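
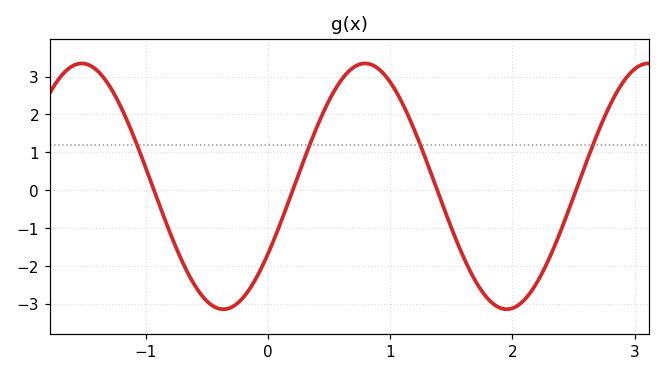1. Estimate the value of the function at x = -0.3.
-3.1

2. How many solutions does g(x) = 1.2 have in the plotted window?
4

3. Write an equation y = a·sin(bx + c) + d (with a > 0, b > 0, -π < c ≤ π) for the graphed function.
y = 3.25sin(2.7x - 0.58) + 0.1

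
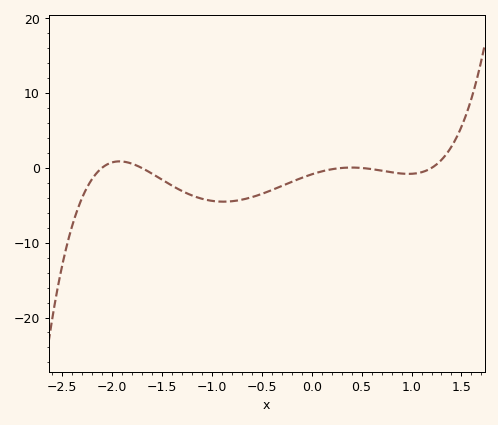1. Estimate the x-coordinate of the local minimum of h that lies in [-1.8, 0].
-0.9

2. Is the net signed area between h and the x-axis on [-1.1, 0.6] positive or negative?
negative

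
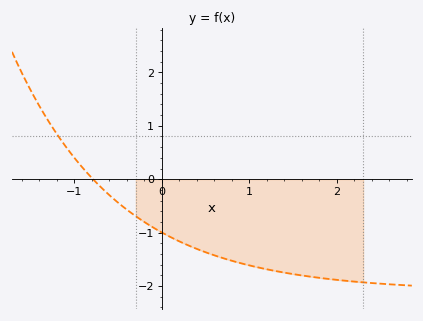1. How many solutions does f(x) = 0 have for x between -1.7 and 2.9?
1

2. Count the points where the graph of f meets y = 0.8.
1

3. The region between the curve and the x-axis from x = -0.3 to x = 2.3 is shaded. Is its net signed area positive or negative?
negative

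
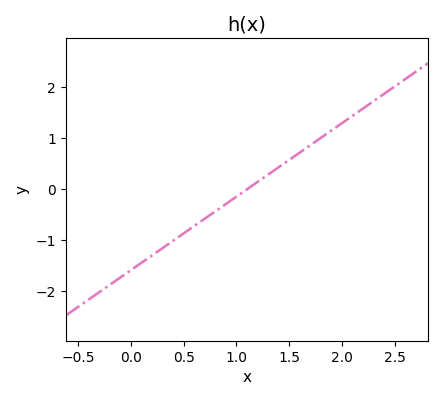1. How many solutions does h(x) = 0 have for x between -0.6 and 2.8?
1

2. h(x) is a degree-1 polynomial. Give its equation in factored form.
y = 1.44(x - 1.1)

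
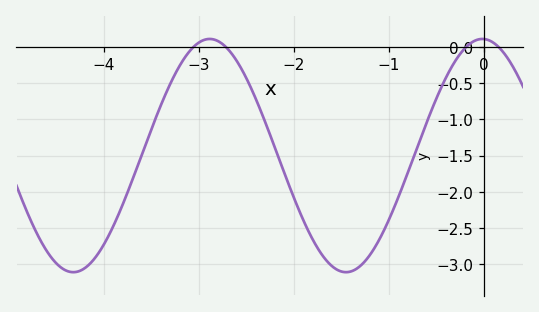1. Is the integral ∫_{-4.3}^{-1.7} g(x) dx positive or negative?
negative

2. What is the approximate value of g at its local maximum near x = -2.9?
0.1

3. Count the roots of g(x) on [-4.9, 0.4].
4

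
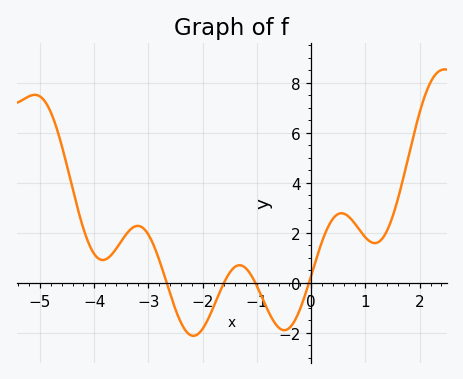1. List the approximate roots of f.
-2.66, -1.61, -1.03, -0.042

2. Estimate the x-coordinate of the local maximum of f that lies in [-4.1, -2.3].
-3.2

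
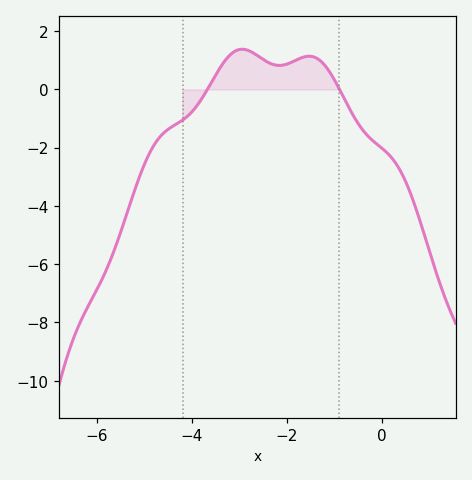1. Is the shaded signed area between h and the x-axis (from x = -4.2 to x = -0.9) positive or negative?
positive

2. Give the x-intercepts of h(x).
-3.68, -0.892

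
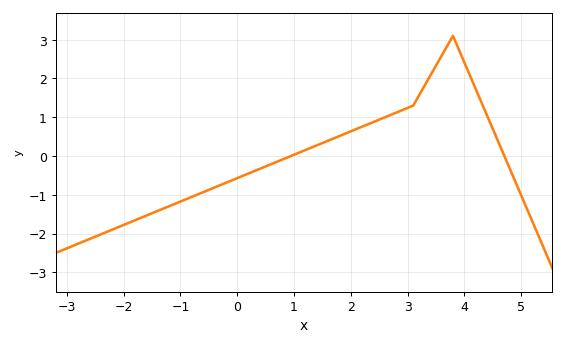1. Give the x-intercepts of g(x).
1, 4.8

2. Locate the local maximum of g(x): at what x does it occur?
3.8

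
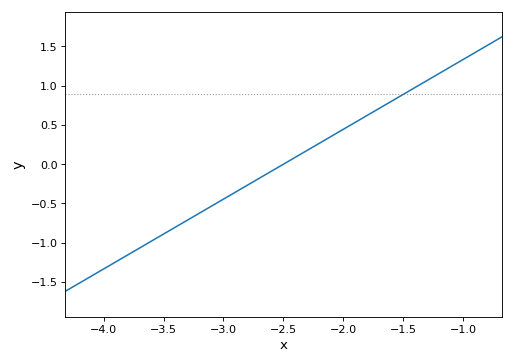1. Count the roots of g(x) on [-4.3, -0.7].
1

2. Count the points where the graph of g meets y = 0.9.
1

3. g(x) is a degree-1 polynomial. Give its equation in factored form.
y = 0.89(x + 2.5)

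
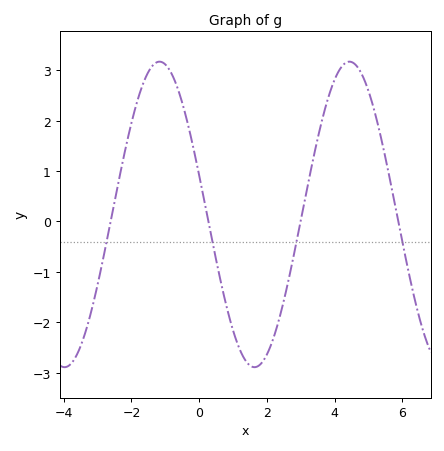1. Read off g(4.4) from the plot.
3.17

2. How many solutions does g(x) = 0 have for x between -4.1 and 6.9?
4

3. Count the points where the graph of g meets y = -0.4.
4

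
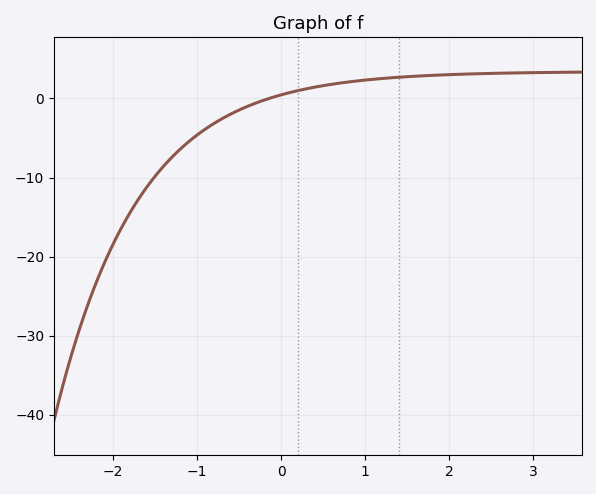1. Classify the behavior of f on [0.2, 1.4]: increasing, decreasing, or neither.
increasing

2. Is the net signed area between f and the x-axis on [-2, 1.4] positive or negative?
negative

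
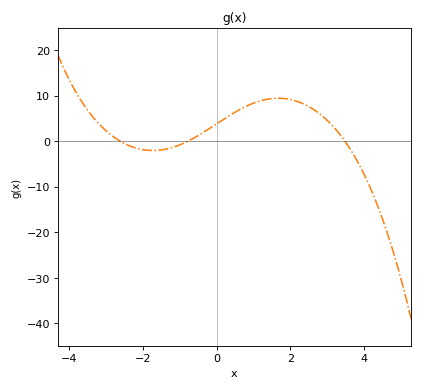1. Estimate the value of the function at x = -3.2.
4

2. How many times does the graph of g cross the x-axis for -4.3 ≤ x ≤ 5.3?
3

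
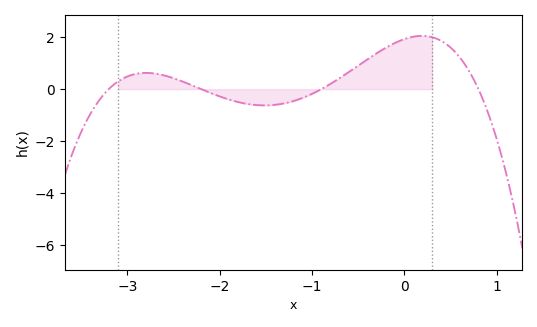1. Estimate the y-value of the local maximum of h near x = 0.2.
2.05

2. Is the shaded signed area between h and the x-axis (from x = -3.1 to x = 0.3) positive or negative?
positive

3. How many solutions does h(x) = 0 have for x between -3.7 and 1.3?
4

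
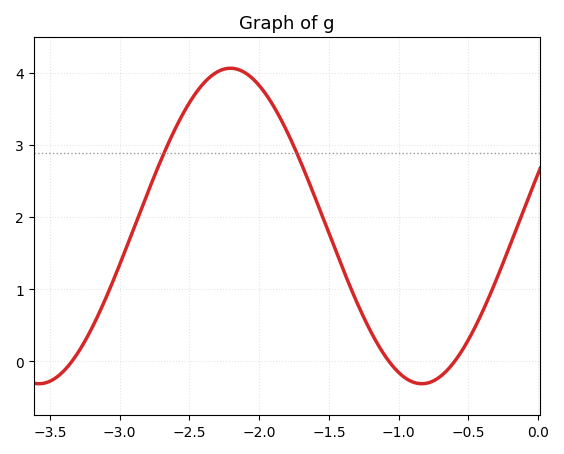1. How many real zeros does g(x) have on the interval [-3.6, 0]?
3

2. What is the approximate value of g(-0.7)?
-0.207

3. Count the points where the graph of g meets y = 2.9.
2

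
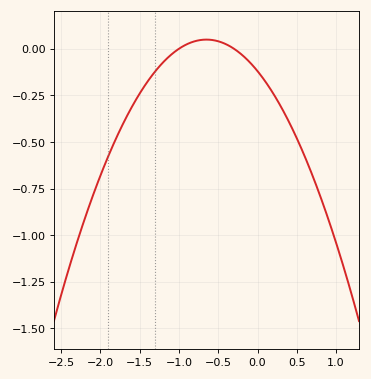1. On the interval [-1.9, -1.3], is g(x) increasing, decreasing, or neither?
increasing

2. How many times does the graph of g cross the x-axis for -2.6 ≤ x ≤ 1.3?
2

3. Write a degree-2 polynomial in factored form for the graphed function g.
y = -0.4(x + 1)(x + 0.3)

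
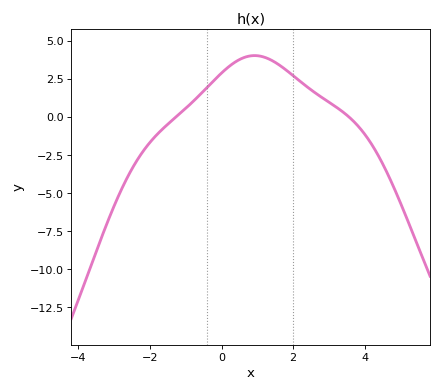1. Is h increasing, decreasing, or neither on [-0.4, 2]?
neither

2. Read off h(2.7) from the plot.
1.4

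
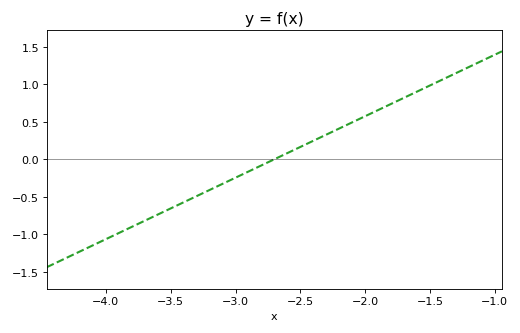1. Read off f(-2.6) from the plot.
0.1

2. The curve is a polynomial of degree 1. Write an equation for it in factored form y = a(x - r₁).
y = 0.82(x + 2.7)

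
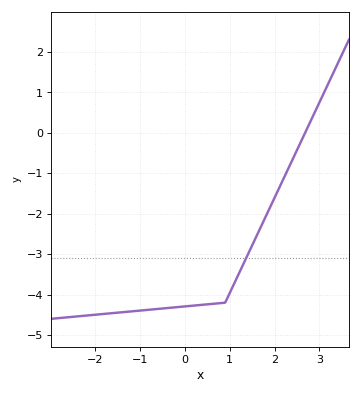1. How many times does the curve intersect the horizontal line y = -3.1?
1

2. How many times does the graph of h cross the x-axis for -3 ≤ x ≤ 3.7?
1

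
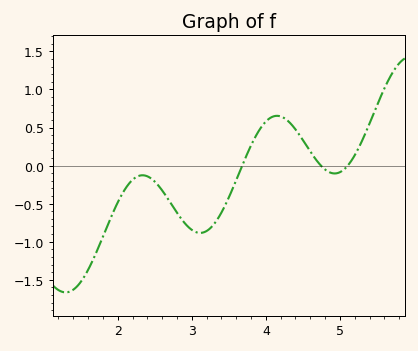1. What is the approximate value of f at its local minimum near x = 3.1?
-0.9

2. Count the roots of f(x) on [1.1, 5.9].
3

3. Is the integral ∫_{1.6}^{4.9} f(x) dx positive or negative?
negative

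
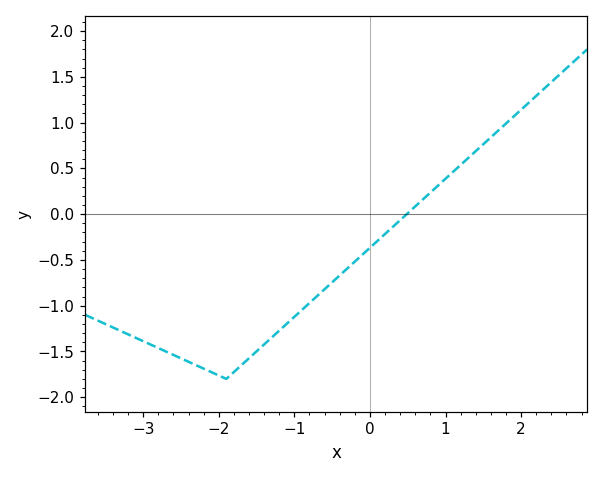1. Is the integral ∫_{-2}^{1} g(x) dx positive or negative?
negative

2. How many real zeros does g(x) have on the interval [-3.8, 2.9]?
1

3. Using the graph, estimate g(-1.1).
-1.2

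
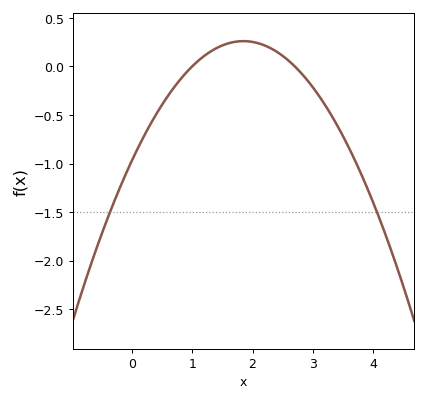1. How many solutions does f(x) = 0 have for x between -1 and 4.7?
2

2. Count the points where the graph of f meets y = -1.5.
2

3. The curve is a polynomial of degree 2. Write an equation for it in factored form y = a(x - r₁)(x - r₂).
y = -0.36(x - 1)(x - 2.7)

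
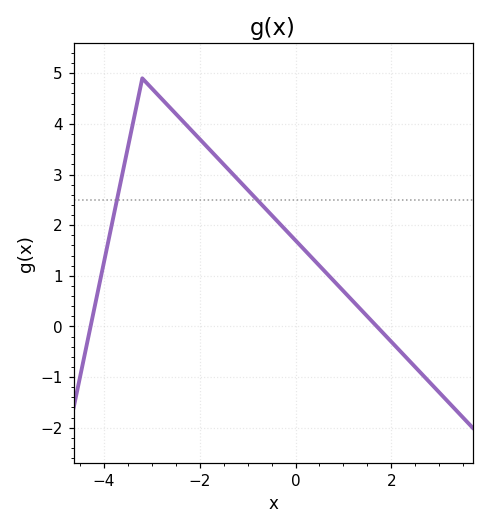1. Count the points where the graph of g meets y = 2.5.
2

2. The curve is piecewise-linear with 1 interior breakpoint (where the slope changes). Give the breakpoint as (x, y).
(-3.2, 4.9)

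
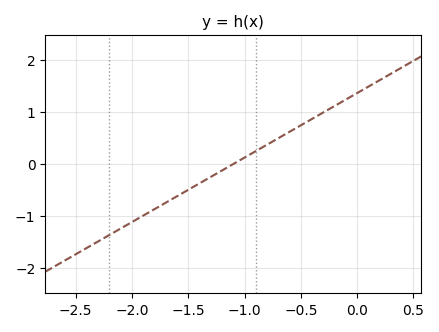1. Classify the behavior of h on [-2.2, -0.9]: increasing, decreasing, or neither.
increasing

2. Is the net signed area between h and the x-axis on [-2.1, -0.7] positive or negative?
negative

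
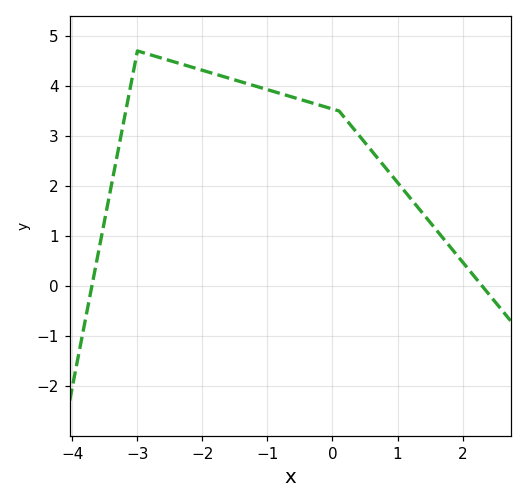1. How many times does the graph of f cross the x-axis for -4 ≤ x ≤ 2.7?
2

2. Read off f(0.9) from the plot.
2.2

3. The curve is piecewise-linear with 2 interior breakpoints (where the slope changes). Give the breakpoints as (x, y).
(-3, 4.7); (0.1, 3.5)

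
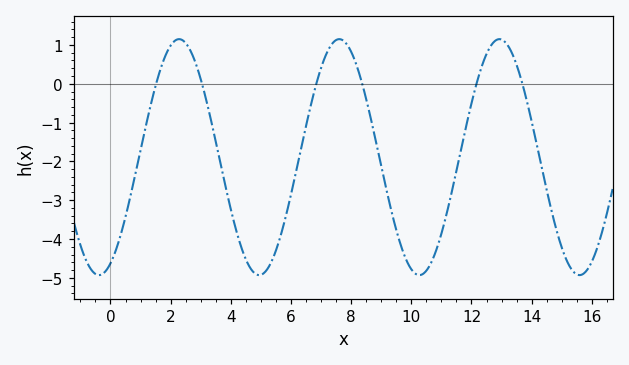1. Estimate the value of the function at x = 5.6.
-4.06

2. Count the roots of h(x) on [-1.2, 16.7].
6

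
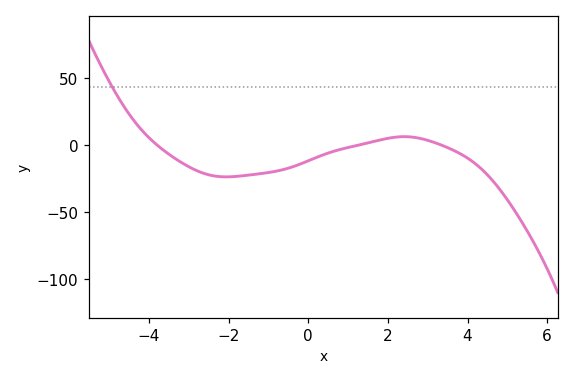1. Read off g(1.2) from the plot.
0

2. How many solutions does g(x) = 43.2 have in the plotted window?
1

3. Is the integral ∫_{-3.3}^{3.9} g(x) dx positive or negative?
negative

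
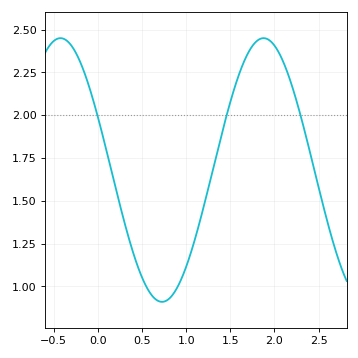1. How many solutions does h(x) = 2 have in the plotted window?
3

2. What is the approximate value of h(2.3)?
1.99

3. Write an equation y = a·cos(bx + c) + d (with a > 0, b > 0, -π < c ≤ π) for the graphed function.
y = 0.77cos(2.73x + 1.16) + 1.68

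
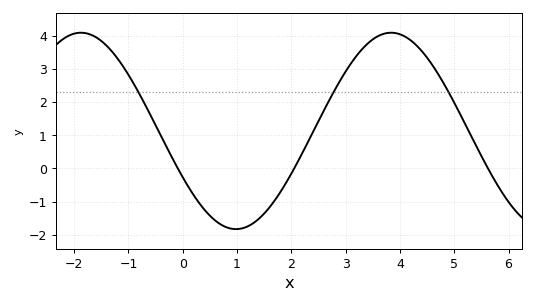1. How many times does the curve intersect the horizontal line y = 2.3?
3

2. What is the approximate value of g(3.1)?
3.2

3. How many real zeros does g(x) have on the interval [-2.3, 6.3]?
3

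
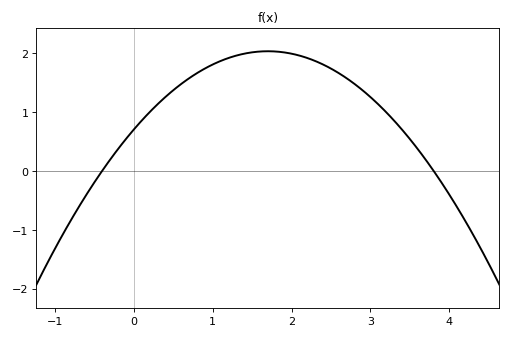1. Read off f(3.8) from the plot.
0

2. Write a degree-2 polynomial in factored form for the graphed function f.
y = -0.46(x + 0.4)(x - 3.8)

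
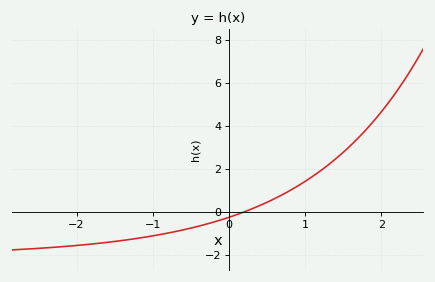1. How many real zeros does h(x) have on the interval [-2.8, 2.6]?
1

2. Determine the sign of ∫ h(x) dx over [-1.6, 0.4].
negative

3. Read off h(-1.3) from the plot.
-1.29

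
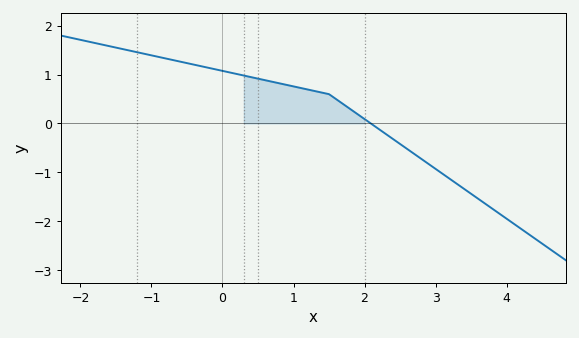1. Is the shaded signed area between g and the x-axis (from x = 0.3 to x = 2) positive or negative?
positive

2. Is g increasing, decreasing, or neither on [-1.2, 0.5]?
decreasing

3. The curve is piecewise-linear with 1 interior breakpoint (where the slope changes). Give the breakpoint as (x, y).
(1.5, 0.6)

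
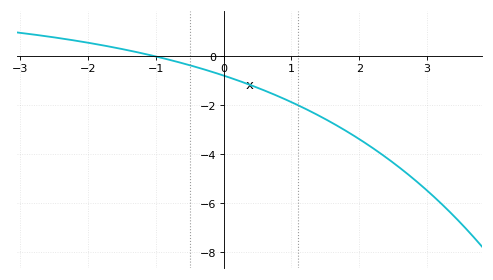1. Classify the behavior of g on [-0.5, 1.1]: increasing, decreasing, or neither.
decreasing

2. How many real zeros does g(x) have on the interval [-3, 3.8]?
1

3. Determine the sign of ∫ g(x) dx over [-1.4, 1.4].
negative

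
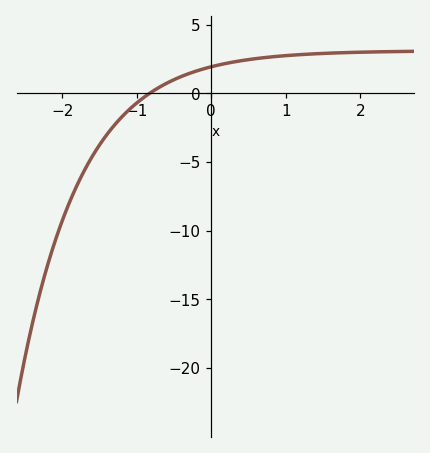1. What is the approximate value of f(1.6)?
2.93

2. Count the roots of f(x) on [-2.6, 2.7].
1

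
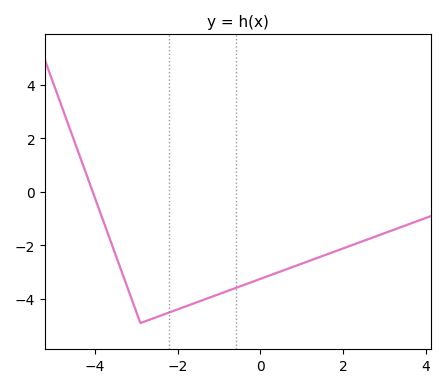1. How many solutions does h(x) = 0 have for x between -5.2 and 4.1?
1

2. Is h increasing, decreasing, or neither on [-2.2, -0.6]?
increasing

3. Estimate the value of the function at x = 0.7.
-2.85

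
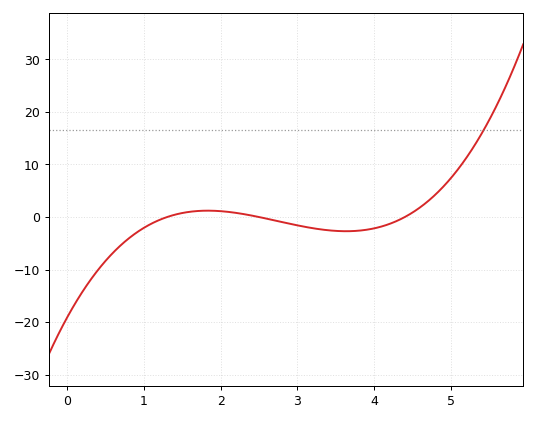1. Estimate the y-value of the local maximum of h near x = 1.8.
1.21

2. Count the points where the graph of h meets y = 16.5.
1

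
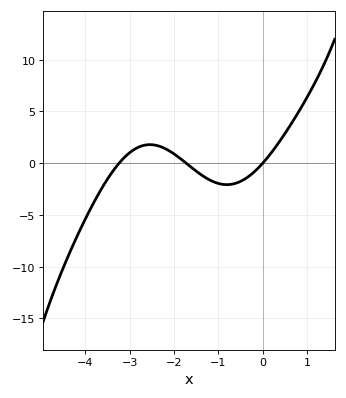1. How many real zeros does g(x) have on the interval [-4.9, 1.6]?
3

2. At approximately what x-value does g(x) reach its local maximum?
-2.54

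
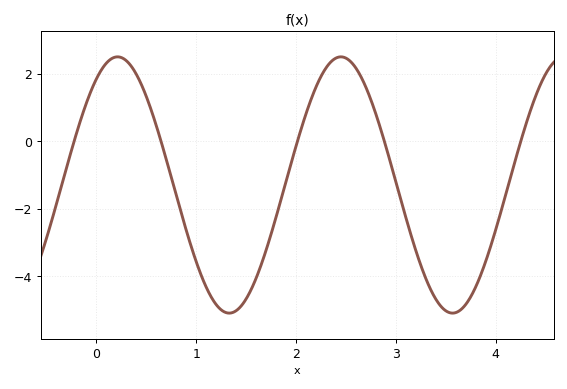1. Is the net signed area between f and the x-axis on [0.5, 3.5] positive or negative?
negative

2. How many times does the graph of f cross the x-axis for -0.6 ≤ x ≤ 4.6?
5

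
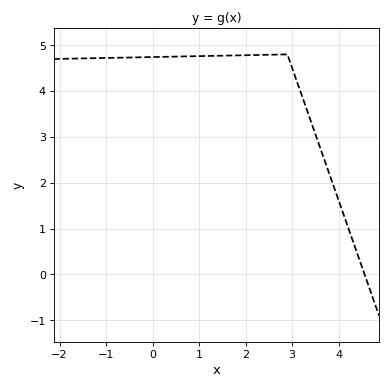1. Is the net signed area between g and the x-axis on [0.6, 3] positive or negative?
positive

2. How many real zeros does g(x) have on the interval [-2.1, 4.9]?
1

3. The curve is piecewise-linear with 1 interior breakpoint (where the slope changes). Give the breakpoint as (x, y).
(2.9, 4.8)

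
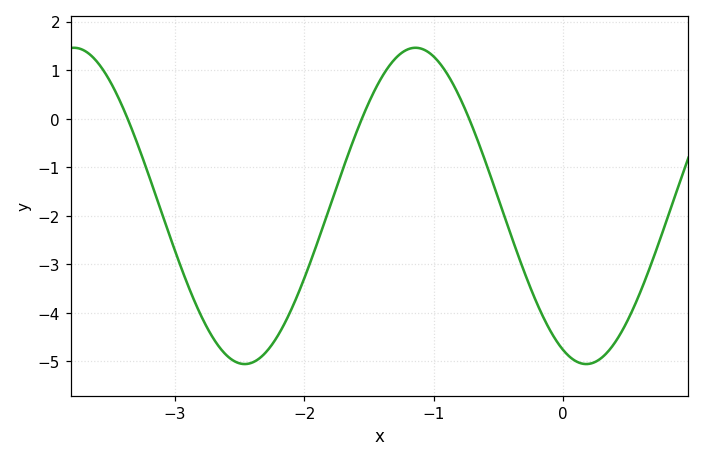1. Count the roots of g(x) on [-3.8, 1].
3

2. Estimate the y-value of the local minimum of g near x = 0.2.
-5.1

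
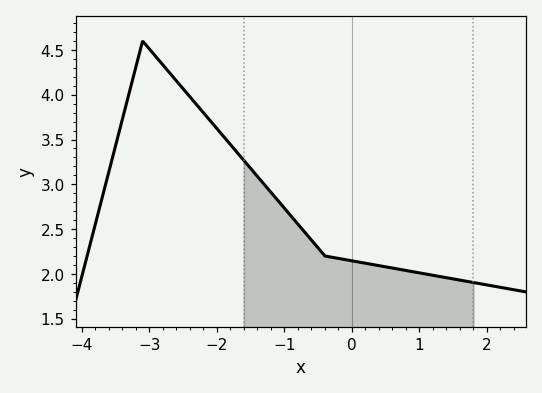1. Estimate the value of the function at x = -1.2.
2.91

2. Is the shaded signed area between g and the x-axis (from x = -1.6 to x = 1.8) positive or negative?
positive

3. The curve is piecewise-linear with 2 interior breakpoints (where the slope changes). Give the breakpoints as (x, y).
(-3.1, 4.6); (-0.4, 2.2)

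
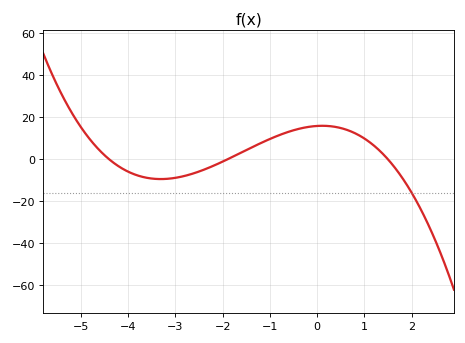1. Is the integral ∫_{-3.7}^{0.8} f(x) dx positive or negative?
positive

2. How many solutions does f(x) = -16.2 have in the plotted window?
1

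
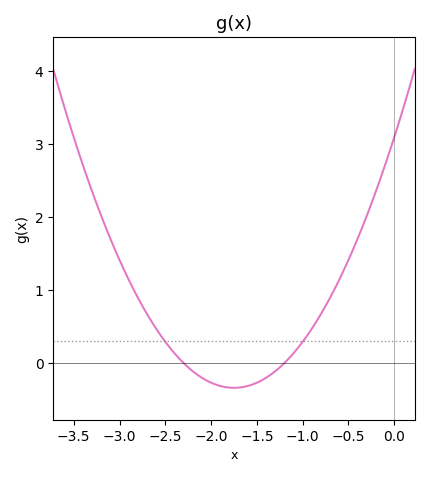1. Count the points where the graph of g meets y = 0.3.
2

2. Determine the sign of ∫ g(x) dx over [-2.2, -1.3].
negative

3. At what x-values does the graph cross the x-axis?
-2.3, -1.2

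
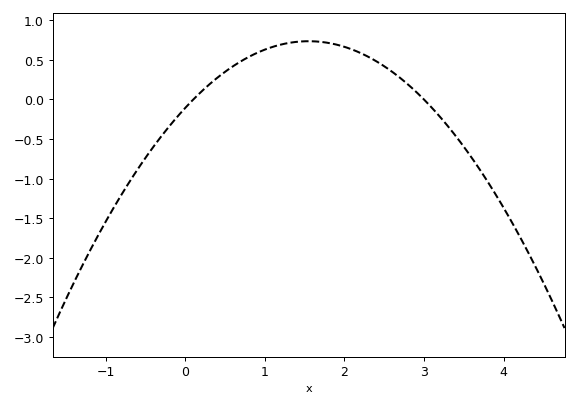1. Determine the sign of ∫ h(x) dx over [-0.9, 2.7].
positive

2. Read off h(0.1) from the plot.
0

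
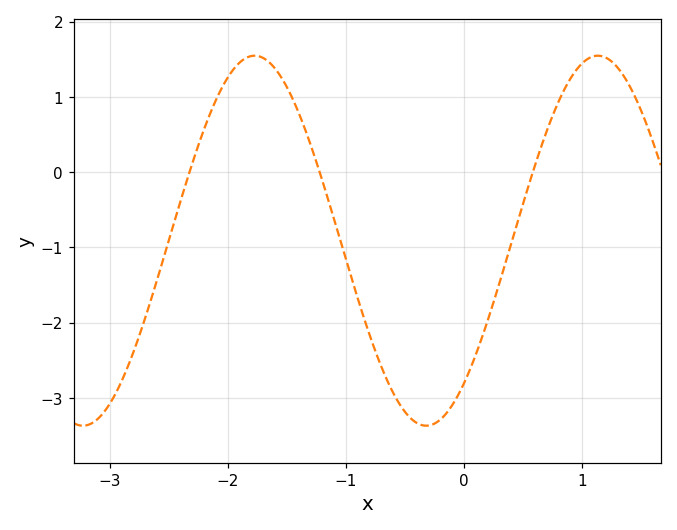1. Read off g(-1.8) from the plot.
1.5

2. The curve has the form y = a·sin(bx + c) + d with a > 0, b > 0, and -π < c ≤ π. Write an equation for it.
y = 2.46sin(2.2x - 0.88) - 0.91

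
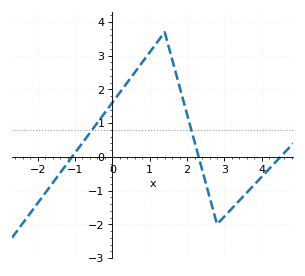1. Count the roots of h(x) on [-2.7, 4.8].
3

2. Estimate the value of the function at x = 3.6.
-1.1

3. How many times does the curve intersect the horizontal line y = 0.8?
2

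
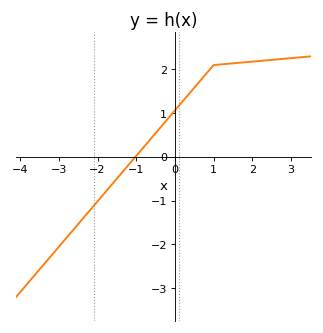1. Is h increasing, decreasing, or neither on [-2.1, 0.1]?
increasing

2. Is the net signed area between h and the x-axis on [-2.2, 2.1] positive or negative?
positive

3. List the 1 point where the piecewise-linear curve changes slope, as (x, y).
(1, 2.1)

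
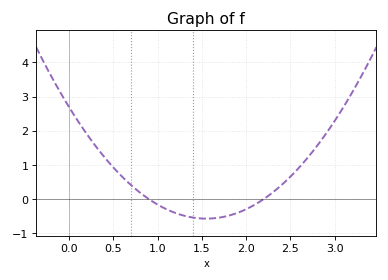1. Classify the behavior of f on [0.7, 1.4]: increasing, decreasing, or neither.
decreasing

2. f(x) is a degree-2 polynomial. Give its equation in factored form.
y = 1.36(x - 0.9)(x - 2.2)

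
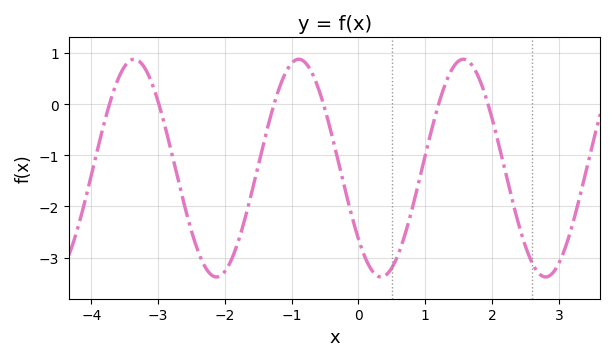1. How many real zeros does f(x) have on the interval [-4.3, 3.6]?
6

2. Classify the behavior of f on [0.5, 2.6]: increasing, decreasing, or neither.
neither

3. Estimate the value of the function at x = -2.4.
-2.9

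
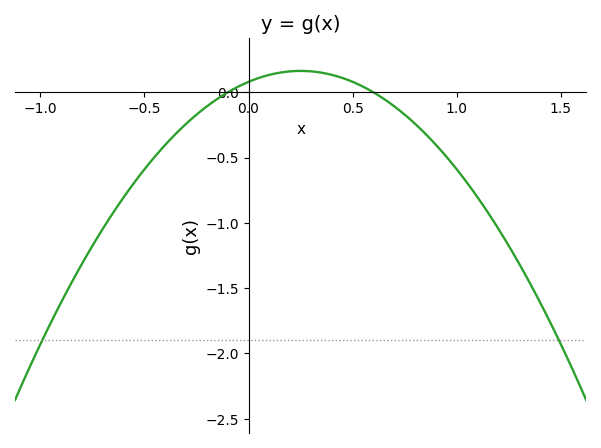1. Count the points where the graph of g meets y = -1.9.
2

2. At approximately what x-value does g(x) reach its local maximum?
0.25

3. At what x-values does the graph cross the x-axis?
-0.1, 0.6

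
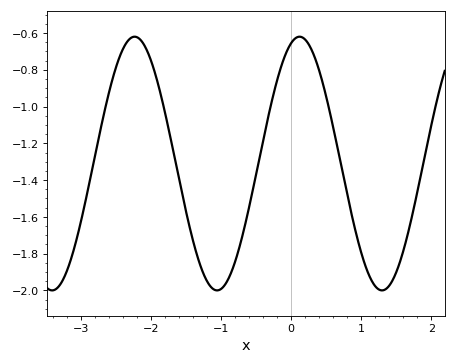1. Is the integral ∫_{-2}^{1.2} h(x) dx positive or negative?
negative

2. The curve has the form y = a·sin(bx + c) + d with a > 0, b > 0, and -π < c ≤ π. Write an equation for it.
y = 0.69sin(2.67x + 1.25) - 1.31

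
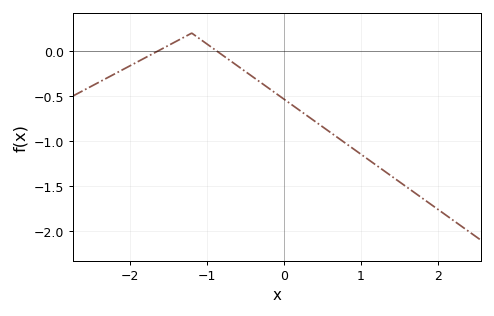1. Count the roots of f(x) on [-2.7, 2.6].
2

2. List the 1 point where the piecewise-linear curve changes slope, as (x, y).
(-1.2, 0.2)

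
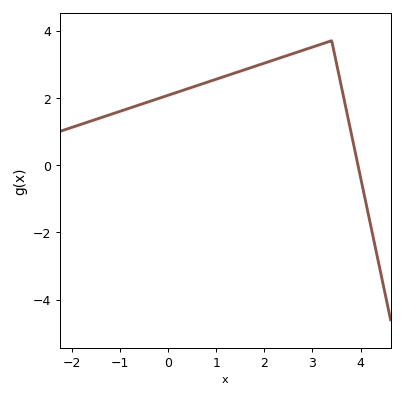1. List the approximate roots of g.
3.95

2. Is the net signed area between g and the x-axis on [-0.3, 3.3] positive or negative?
positive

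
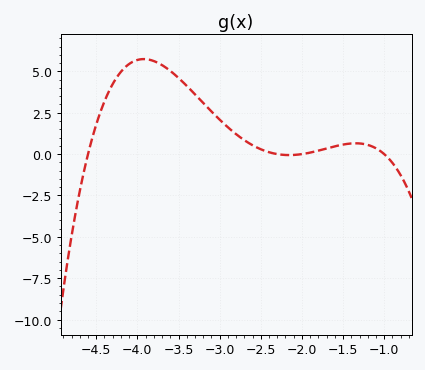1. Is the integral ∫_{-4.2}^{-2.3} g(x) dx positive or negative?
positive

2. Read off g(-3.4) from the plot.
4.12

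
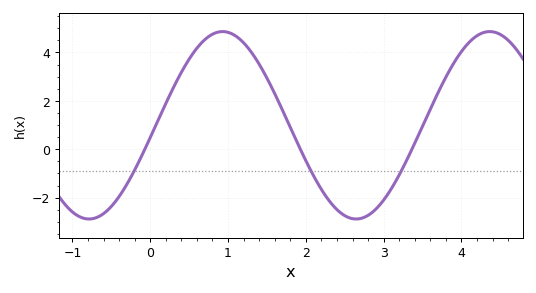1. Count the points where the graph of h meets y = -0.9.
3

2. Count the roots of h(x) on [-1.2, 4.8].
3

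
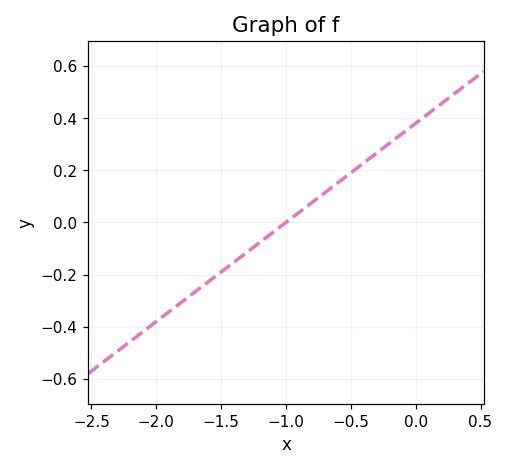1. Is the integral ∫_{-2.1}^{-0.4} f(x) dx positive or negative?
negative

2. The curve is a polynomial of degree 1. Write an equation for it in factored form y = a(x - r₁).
y = 0.38(x + 1)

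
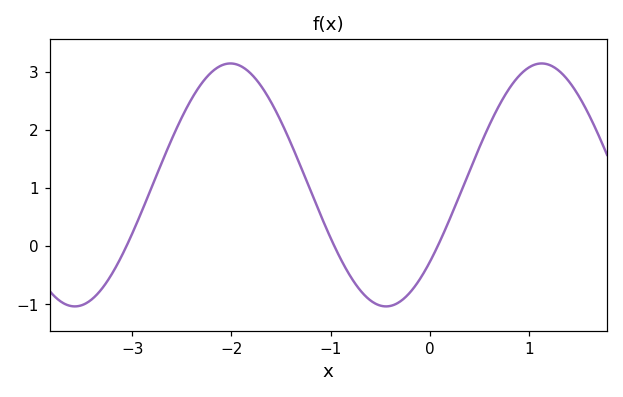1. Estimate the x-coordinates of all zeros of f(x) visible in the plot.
-3.06, -0.962, 0.082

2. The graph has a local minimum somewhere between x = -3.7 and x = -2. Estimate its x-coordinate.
-3.58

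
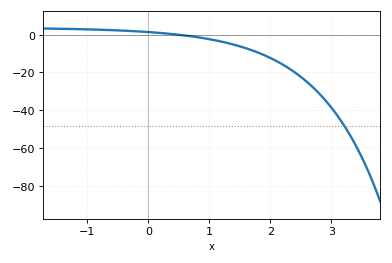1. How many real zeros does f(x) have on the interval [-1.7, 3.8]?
1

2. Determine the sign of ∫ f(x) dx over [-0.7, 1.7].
negative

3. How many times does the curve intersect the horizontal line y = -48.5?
1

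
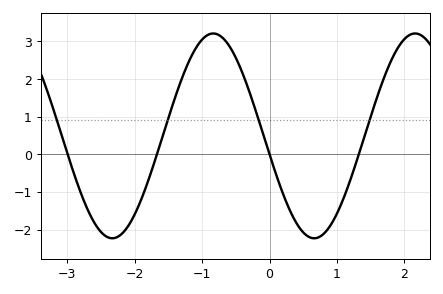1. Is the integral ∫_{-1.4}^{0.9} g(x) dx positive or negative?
positive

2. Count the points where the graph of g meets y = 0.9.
4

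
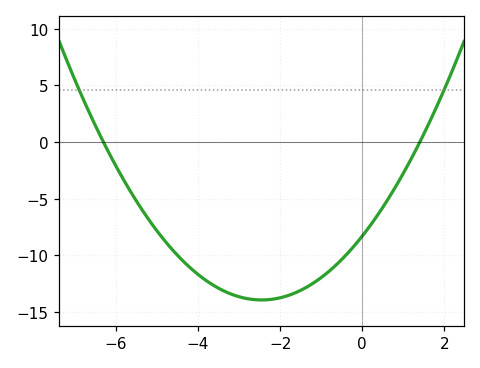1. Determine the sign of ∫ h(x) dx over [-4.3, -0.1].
negative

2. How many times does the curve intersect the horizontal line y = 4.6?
2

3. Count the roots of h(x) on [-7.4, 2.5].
2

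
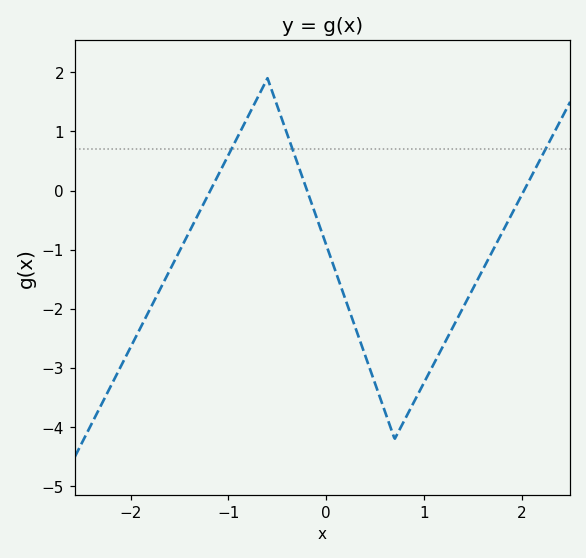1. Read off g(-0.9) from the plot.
0.925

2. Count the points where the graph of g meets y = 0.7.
3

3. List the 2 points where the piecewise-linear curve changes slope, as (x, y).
(-0.6, 1.9); (0.7, -4.2)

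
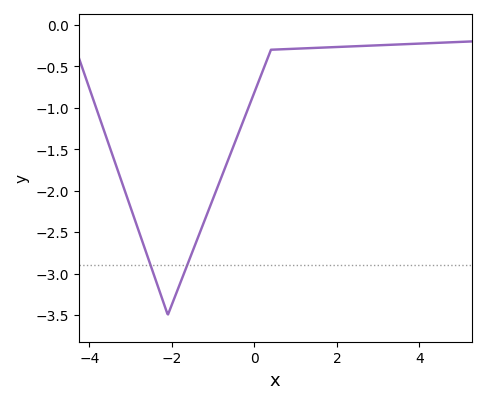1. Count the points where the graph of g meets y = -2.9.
2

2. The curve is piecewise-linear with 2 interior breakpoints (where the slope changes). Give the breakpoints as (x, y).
(-2.1, -3.5); (0.4, -0.3)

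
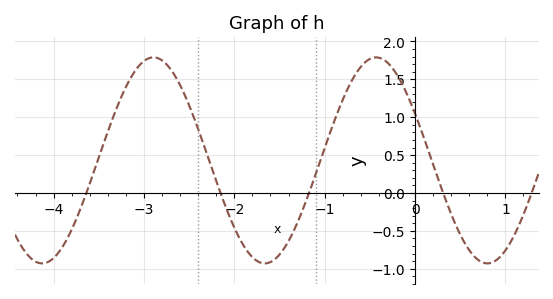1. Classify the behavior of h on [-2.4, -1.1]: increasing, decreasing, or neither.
neither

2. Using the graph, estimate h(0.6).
-0.755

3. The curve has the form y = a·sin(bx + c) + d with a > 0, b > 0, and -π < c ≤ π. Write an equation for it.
y = 1.36sin(2.55x + 2.67) + 0.43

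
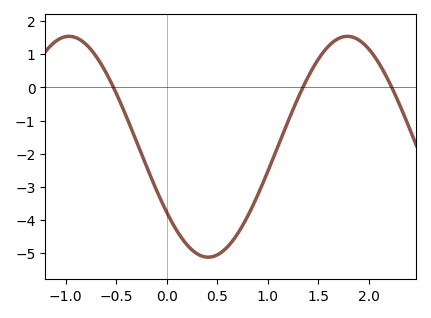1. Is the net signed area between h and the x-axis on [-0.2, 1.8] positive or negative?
negative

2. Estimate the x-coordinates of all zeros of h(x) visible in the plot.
-0.55, 1.35, 2.25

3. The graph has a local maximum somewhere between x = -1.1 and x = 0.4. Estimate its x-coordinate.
-0.95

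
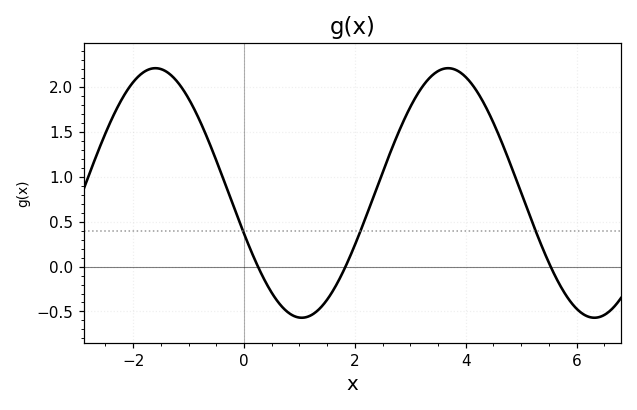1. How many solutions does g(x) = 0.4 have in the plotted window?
3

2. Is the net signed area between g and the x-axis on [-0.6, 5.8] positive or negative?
positive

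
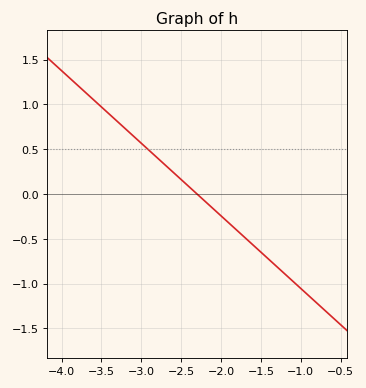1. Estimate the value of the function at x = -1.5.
-0.65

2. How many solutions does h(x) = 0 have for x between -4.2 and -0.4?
1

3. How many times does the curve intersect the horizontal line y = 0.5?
1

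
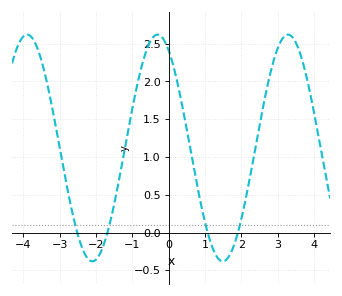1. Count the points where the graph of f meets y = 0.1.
4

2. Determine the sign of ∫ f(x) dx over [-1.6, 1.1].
positive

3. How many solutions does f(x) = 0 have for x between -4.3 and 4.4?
4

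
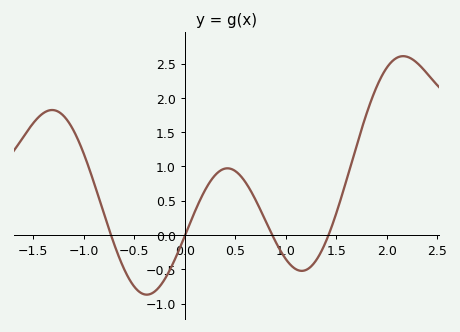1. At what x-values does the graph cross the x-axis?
-0.729, 0.005, 0.867, 1.42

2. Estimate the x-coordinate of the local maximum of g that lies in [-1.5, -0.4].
-1.31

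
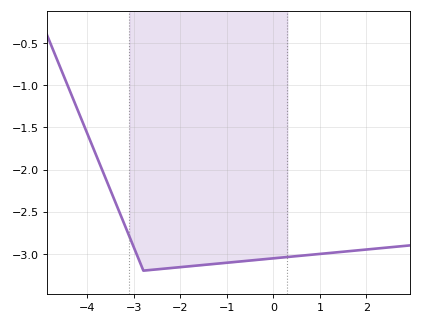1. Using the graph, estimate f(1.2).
-2.99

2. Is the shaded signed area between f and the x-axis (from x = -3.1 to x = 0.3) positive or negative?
negative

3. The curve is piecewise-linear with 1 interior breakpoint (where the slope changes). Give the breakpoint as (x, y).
(-2.8, -3.2)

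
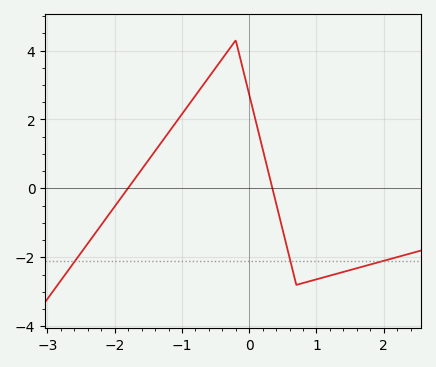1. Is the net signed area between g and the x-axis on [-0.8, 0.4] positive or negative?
positive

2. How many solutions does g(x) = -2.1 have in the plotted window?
3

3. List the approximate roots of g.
-1.8, 0.3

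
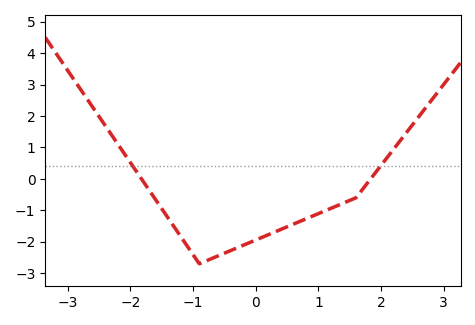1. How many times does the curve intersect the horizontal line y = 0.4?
2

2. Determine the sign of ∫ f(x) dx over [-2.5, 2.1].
negative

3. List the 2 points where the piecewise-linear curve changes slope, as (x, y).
(-0.9, -2.7); (1.6, -0.6)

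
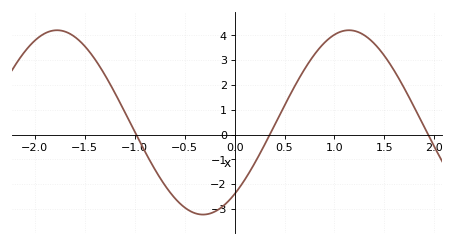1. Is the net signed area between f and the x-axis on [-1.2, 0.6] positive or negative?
negative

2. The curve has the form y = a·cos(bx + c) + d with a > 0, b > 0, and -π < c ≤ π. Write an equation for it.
y = 3.72cos(2.15x - 2.46) + 0.49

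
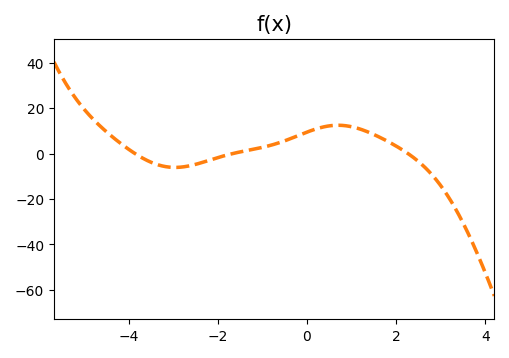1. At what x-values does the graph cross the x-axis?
-3.86, -1.66, 2.26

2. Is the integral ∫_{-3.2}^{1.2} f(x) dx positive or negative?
positive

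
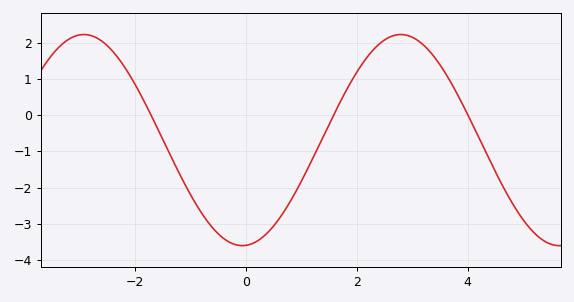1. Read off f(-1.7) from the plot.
-0.027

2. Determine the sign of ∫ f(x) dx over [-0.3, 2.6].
negative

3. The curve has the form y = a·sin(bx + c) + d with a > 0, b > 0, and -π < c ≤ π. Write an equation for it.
y = 2.91sin(1.1x - 1.5) - 0.69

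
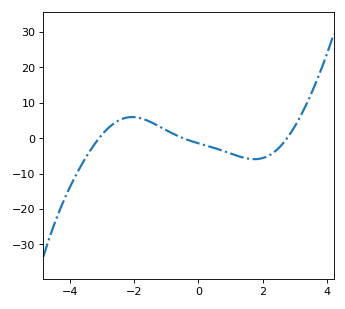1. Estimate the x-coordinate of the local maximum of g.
-2.06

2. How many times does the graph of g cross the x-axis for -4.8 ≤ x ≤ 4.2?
3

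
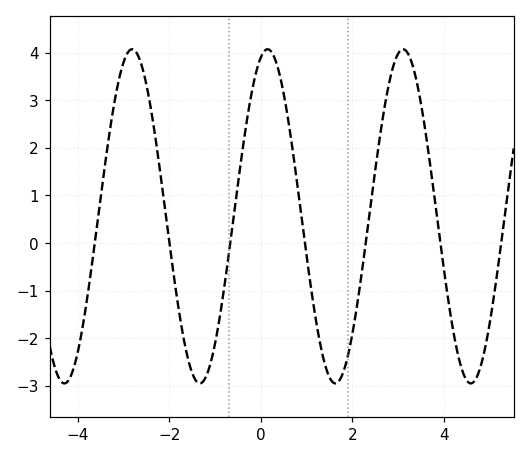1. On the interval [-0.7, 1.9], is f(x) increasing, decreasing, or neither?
neither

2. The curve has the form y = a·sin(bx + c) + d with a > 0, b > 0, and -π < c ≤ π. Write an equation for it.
y = 3.51sin(2.1x + 1.3) + 0.56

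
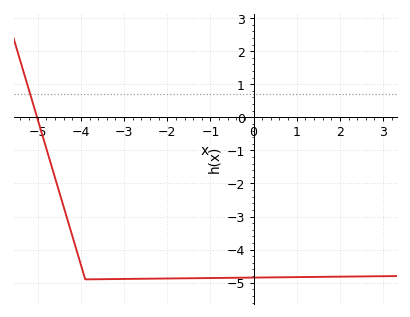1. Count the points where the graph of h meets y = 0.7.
1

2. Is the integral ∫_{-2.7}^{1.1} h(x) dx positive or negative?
negative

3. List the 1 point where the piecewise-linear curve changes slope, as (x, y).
(-3.9, -4.9)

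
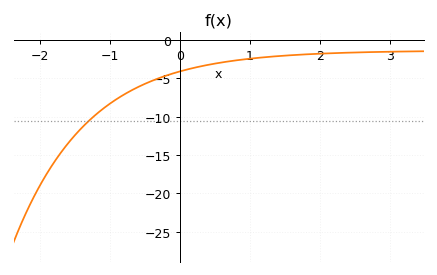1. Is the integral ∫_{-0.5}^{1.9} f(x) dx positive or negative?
negative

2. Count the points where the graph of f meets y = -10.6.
1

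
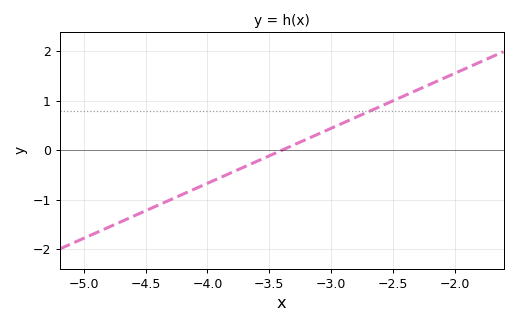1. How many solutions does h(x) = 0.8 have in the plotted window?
1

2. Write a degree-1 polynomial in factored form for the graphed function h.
y = 1.11(x + 3.4)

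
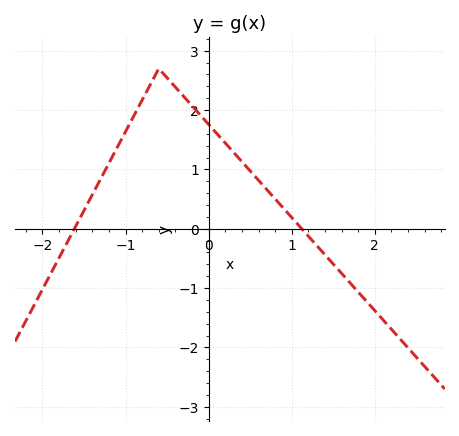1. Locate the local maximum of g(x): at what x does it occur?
-0.6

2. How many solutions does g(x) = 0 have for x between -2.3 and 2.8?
2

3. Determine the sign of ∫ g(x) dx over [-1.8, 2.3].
positive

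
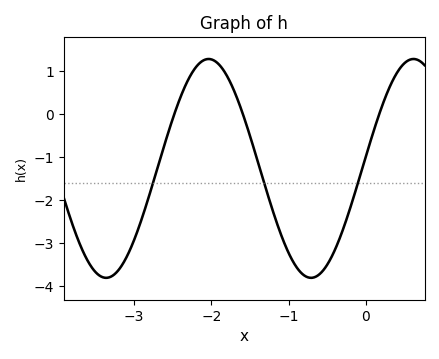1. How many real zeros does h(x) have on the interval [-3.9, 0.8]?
3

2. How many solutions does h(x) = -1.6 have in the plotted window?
3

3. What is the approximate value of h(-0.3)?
-2.7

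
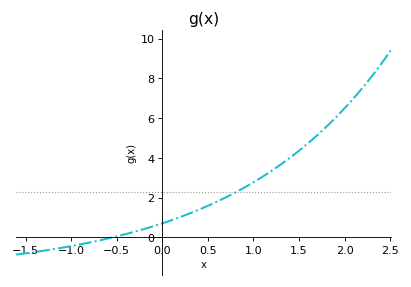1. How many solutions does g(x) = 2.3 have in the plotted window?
1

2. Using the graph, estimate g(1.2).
3.4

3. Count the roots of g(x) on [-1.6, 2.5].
1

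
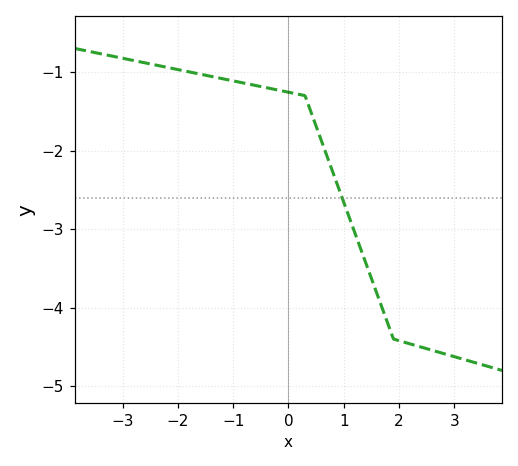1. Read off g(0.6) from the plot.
-1.9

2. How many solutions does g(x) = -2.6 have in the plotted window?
1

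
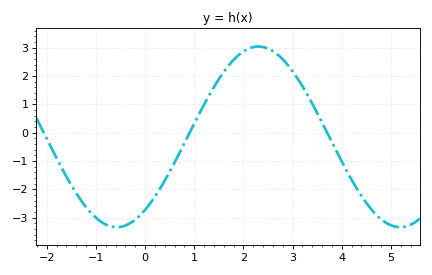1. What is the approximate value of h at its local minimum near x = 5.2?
-3.34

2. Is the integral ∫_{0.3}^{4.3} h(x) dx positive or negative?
positive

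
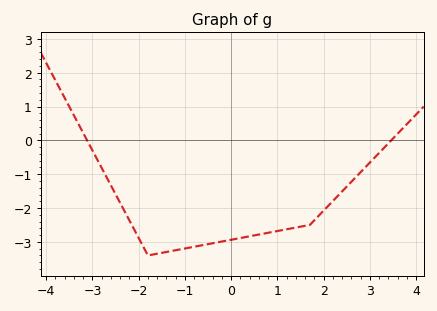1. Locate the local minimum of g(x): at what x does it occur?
-1.8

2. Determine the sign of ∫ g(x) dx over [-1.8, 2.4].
negative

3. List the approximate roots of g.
-3.11, 3.46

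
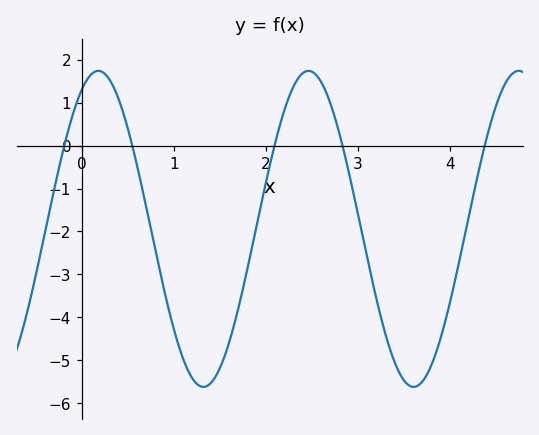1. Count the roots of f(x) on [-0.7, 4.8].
5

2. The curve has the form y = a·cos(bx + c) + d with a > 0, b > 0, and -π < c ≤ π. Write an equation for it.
y = 3.68cos(2.75x - 0.49) - 1.94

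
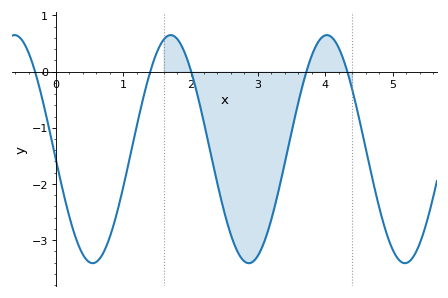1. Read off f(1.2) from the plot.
-0.976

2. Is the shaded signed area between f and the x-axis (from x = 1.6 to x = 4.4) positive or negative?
negative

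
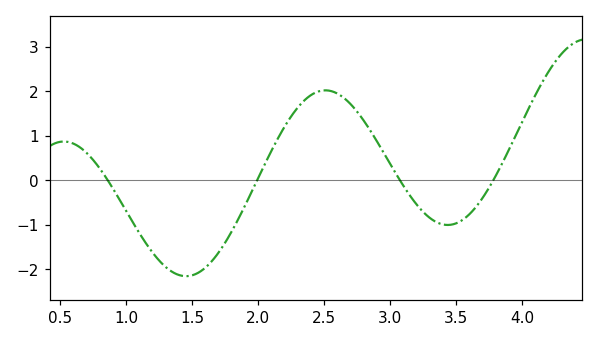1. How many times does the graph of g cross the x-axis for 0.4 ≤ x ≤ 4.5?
4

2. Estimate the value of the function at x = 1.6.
-1.97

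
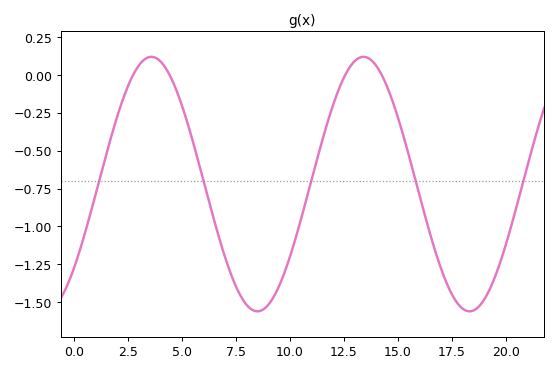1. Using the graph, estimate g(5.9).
-0.64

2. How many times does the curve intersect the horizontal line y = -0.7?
5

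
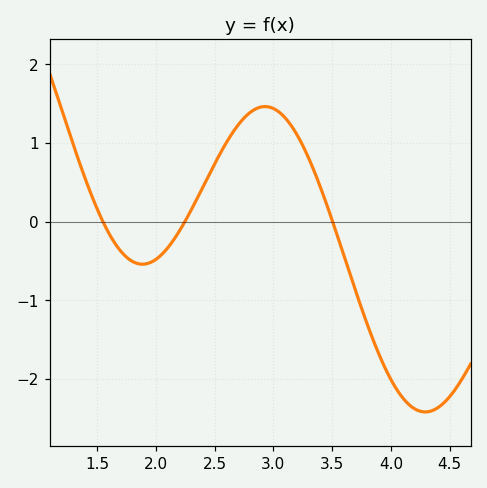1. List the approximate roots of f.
1.55, 2.25, 3.5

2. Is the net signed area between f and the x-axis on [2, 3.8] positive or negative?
positive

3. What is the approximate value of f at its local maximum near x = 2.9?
1.5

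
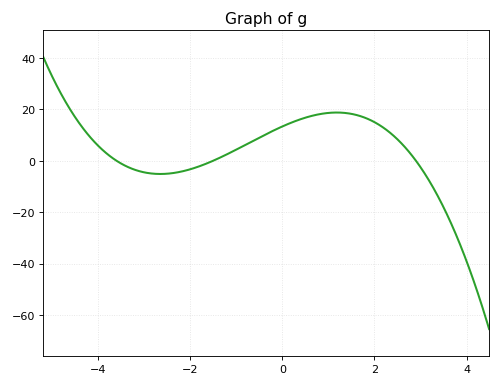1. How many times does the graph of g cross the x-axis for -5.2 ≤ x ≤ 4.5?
3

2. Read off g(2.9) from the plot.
0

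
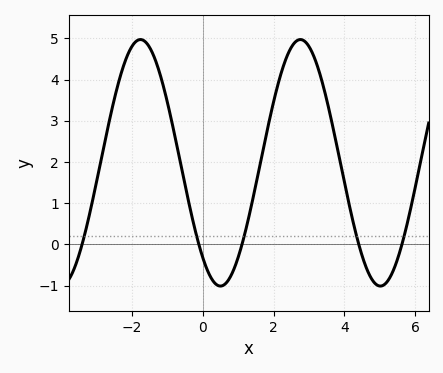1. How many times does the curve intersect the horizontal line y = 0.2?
5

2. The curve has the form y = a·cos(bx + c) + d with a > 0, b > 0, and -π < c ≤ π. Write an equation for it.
y = 2.99cos(1.39x + 2.45) + 1.98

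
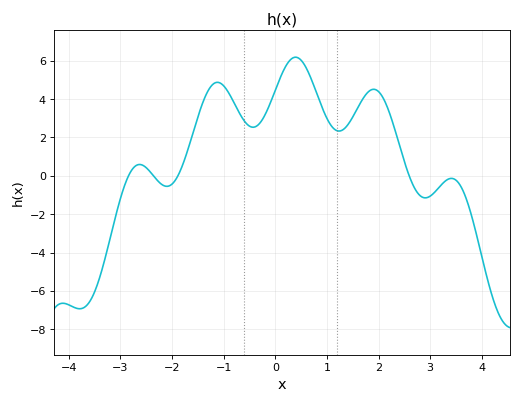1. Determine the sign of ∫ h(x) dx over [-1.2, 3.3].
positive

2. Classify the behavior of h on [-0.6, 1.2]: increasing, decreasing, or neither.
neither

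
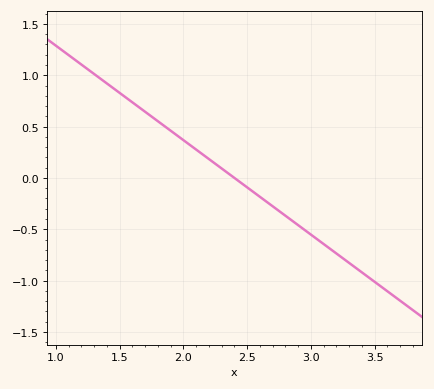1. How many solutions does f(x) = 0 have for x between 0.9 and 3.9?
1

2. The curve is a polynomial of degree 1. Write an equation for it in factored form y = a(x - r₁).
y = -0.92(x - 2.4)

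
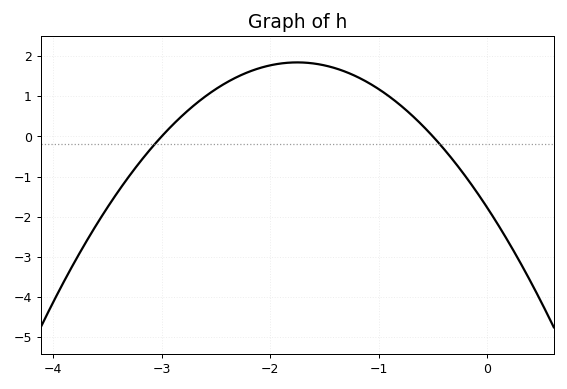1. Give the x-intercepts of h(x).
-3, -0.5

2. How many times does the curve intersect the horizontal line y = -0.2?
2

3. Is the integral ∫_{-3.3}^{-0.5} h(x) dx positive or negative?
positive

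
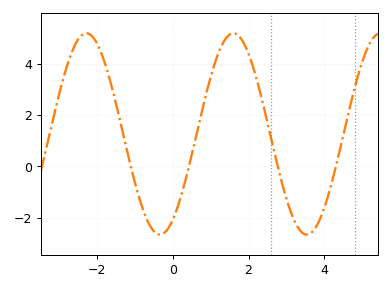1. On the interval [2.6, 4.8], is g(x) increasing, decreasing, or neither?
neither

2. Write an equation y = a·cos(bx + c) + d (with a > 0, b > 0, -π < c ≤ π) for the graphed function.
y = 3.92cos(1.6x - 2.6) + 1.26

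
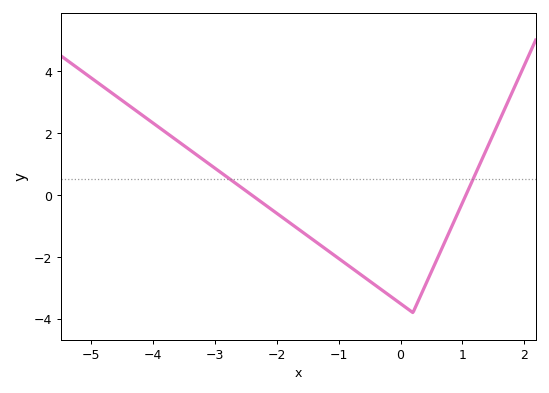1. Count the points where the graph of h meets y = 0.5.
2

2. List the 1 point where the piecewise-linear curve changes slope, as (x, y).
(0.2, -3.8)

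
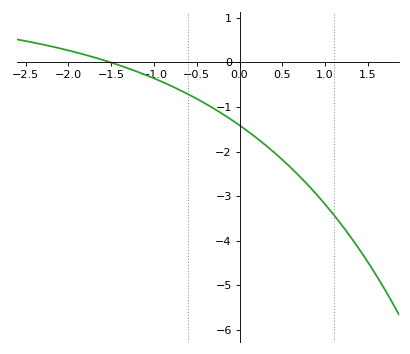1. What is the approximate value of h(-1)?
-0.4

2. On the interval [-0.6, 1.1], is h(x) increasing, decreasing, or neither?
decreasing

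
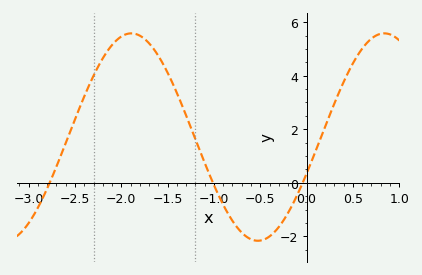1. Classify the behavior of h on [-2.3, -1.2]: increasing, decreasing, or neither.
neither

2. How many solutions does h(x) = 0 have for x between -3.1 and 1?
3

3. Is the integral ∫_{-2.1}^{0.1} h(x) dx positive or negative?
positive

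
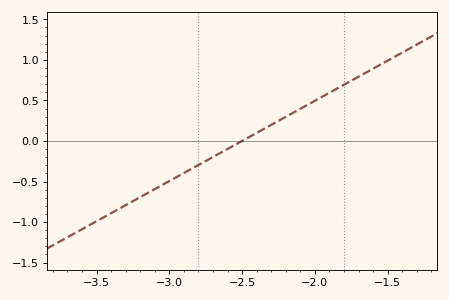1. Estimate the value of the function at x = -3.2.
-0.7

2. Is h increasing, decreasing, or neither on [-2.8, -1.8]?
increasing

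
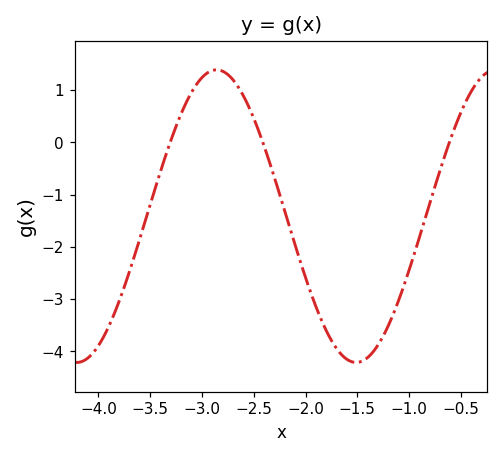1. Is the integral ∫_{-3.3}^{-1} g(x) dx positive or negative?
negative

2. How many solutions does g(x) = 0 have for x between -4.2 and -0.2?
3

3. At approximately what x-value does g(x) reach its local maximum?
-2.9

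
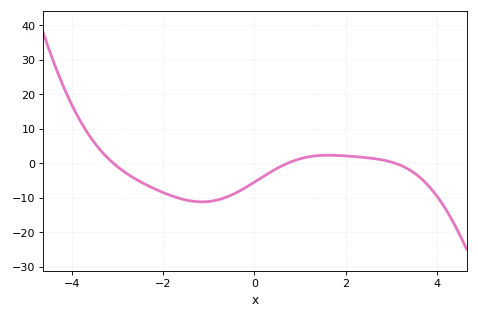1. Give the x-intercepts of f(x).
-3, 0.8, 3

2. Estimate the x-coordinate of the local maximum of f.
1.6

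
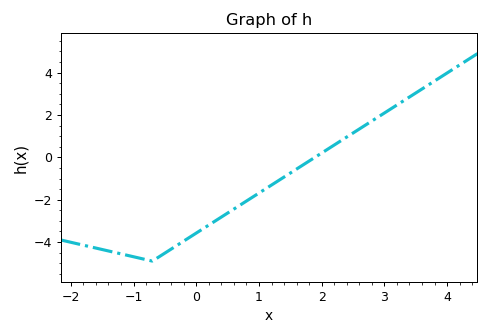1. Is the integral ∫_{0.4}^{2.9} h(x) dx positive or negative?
negative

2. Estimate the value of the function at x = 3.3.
2.6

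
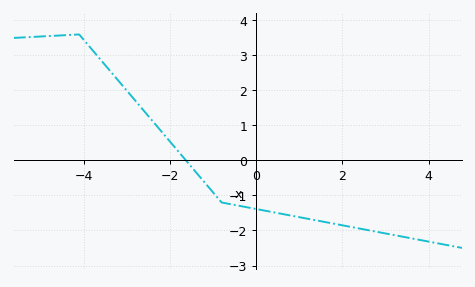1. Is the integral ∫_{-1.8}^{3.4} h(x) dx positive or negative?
negative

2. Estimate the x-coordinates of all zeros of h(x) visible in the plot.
-1.63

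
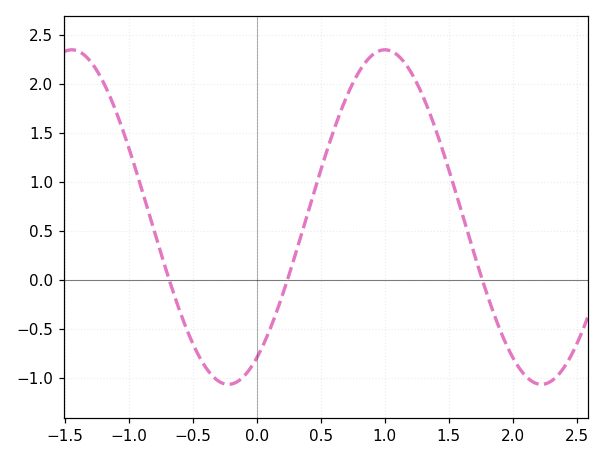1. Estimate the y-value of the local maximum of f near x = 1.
2.35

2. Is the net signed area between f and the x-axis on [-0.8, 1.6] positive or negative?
positive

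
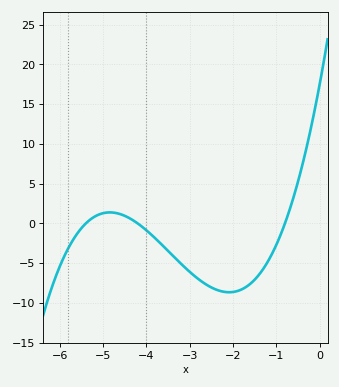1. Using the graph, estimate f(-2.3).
-8.5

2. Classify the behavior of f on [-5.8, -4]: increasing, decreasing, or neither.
neither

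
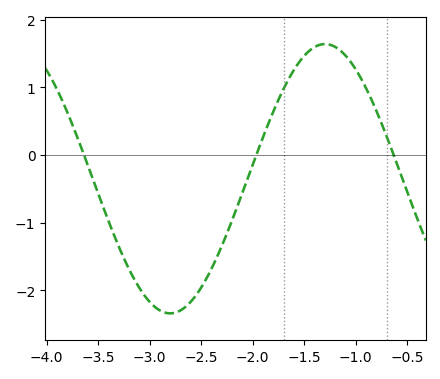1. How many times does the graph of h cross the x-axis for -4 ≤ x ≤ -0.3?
3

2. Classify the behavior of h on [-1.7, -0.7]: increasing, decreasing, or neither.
neither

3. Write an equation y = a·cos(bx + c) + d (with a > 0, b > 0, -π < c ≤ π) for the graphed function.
y = 1.99cos(2.09x + 2.71) - 0.35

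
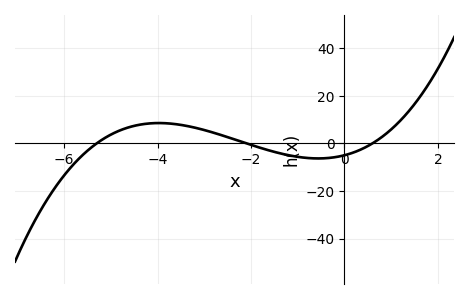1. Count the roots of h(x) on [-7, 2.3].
3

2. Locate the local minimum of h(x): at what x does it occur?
-0.559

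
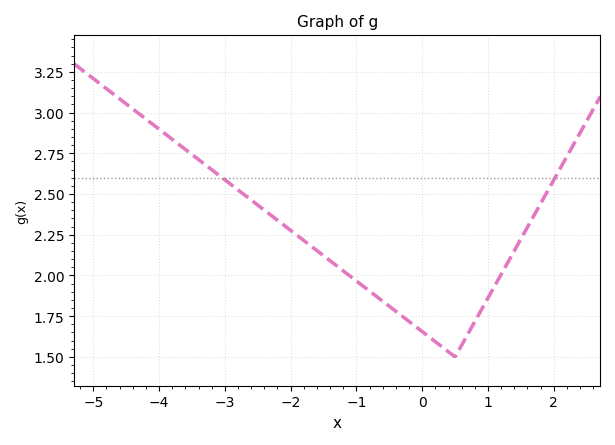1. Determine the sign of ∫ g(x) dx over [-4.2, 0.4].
positive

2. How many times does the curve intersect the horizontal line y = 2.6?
2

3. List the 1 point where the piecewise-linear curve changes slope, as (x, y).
(0.5, 1.5)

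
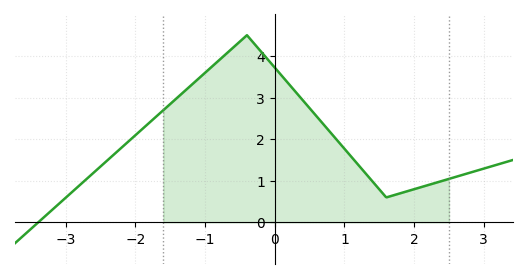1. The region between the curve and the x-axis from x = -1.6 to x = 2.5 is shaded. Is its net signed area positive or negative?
positive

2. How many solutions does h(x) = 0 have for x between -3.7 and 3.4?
1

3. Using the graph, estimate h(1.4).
1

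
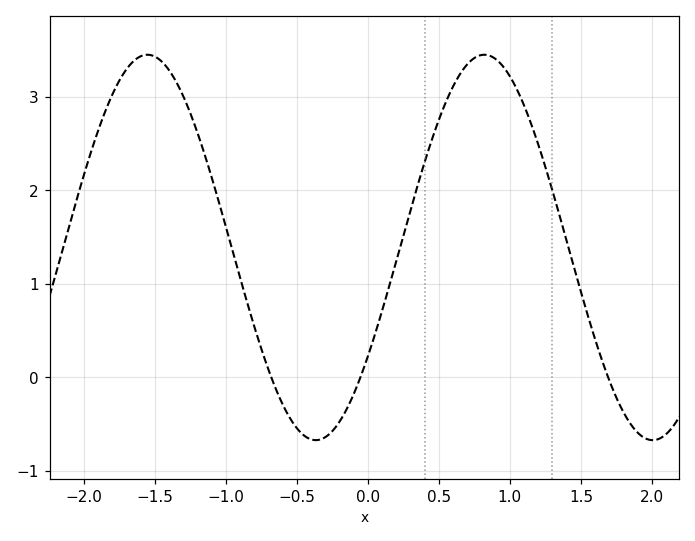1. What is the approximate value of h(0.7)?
3.35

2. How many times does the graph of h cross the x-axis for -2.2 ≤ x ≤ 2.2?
3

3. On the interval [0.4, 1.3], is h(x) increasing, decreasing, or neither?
neither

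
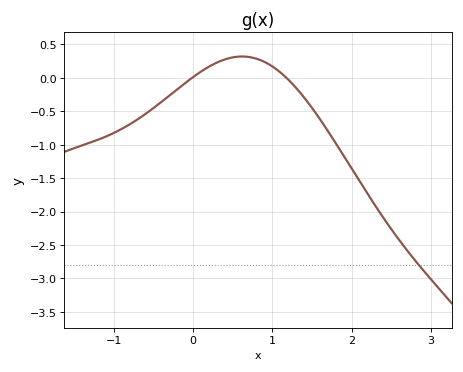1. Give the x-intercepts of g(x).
0, 1.2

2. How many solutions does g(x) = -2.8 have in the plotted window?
1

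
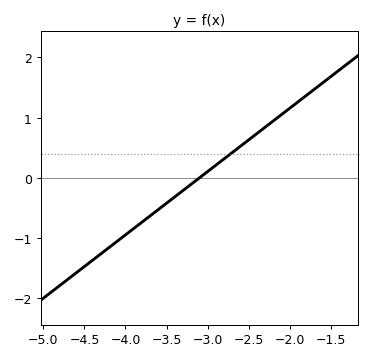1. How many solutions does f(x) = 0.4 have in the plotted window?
1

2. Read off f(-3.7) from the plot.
-0.63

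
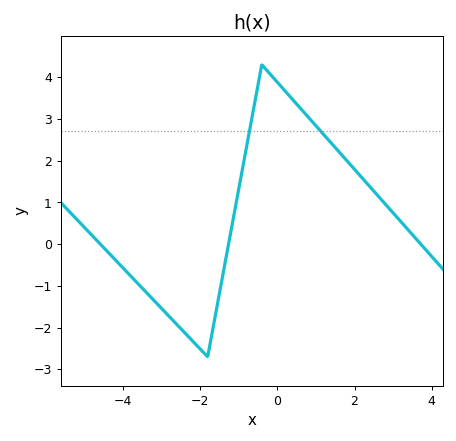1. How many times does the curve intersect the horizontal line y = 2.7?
2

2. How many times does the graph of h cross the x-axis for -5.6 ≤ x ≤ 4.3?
3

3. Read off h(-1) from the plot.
1.3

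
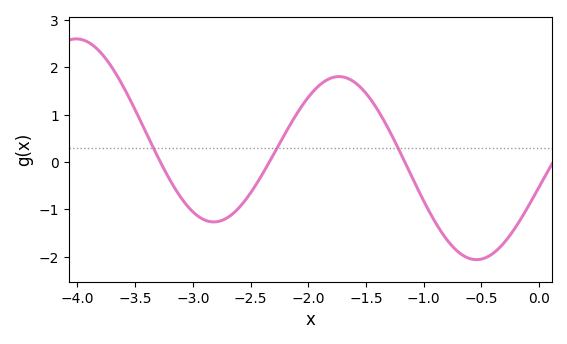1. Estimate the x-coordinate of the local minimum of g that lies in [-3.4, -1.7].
-2.8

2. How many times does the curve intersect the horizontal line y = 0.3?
3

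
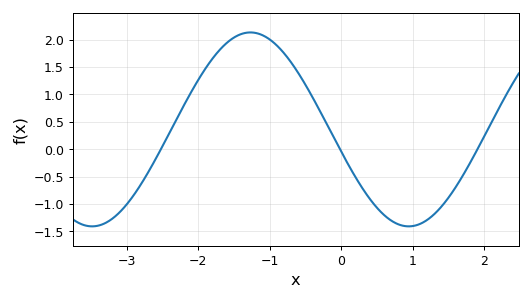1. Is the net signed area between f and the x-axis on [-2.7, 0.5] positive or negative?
positive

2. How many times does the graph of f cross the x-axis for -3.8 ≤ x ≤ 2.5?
3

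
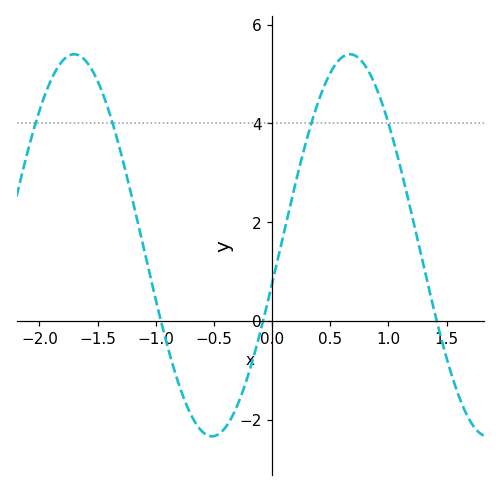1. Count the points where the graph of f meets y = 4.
4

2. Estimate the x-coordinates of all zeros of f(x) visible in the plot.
-0.956, -0.078, 1.41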